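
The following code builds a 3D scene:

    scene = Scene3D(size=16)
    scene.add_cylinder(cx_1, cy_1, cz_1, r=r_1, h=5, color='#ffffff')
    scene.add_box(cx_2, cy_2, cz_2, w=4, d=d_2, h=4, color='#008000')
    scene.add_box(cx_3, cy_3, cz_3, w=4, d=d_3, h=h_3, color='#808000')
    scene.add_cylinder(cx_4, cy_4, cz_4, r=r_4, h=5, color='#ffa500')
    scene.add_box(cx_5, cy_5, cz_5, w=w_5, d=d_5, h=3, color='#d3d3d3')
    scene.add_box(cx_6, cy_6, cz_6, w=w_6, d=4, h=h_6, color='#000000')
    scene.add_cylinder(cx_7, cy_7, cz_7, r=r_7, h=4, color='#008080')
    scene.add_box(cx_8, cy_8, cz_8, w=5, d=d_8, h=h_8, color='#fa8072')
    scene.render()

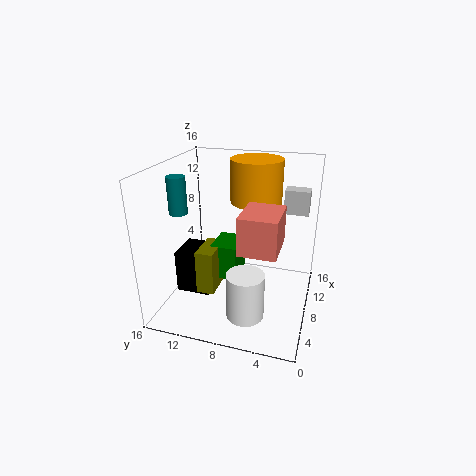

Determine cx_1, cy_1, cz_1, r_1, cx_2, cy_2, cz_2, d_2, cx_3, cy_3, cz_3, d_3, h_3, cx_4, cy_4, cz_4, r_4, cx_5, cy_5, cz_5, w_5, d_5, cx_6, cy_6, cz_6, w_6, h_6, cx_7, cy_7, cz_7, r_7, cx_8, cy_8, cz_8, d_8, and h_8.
cx_1 = 4
cy_1 = 6
cz_1 = 1
r_1 = 2
cx_2 = 7
cy_2 = 8
cz_2 = 3
d_2 = 3
cx_3 = 5
cy_3 = 10
cz_3 = 2
d_3 = 2
h_3 = 5
cx_4 = 12
cy_4 = 7
cz_4 = 11
r_4 = 3
cx_5 = 14
cy_5 = 1
cz_5 = 9
w_5 = 2
d_5 = 3
cx_6 = 6
cy_6 = 11
cz_6 = 1
w_6 = 4
h_6 = 5
cx_7 = 6
cy_7 = 14
cz_7 = 11
r_7 = 1
cx_8 = 4
cy_8 = 3
cz_8 = 8
d_8 = 4
h_8 = 4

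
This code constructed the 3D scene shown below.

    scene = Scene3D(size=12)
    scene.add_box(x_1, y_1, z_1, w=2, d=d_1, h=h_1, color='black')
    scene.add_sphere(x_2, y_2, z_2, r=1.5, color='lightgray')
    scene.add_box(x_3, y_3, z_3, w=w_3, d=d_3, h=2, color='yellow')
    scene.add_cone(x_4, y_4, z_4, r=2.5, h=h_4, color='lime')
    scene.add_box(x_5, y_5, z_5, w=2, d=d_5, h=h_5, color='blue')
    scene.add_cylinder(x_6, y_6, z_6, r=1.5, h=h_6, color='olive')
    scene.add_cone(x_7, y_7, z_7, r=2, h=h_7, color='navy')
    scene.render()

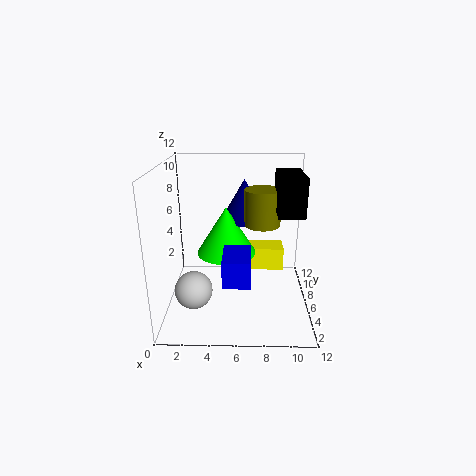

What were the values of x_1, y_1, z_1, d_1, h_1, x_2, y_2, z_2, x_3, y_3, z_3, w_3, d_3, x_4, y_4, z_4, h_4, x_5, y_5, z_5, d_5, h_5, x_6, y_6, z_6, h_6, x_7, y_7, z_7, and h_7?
x_1 = 9
y_1 = 3.5
z_1 = 8.5
d_1 = 4
h_1 = 3
x_2 = 2.5
y_2 = 3.5
z_2 = 2.5
x_3 = 7
y_3 = 7
z_3 = 2.5
w_3 = 3
d_3 = 2
x_4 = 5
y_4 = 6.5
z_4 = 4.5
h_4 = 4
x_5 = 5
y_5 = 0.5
z_5 = 4.5
d_5 = 3
h_5 = 2
x_6 = 8
y_6 = 6.5
z_6 = 7
h_6 = 3
x_7 = 6.5
y_7 = 8
z_7 = 7
h_7 = 3.5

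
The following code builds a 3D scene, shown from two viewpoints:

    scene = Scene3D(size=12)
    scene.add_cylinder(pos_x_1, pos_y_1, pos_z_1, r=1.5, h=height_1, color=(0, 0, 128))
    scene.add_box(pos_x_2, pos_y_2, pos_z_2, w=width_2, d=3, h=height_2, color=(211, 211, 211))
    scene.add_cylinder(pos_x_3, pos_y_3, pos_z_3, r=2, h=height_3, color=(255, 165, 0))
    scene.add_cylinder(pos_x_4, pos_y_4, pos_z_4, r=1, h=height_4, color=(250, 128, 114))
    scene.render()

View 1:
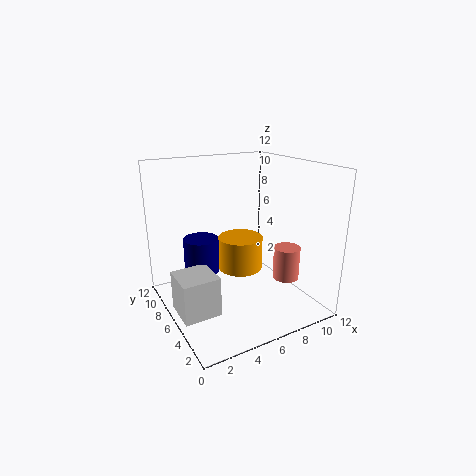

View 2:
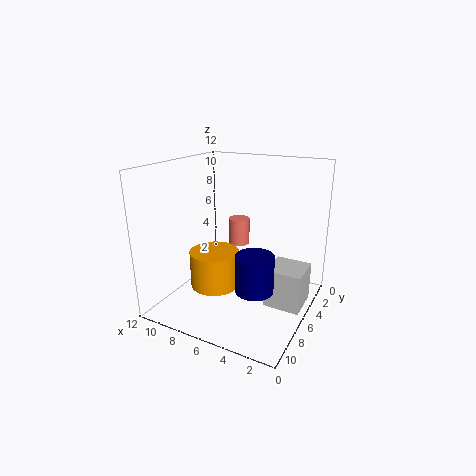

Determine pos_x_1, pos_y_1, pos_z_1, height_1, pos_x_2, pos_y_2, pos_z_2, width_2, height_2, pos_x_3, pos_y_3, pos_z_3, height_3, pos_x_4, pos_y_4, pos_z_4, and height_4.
pos_x_1 = 3.5
pos_y_1 = 8
pos_z_1 = 2.75
height_1 = 3
pos_x_2 = 0.25
pos_y_2 = 3.75
pos_z_2 = 0.75
width_2 = 3
height_2 = 3.25
pos_x_3 = 7.25
pos_y_3 = 7.75
pos_z_3 = 2.25
height_3 = 3
pos_x_4 = 8
pos_y_4 = 2
pos_z_4 = 3.75
height_4 = 2.5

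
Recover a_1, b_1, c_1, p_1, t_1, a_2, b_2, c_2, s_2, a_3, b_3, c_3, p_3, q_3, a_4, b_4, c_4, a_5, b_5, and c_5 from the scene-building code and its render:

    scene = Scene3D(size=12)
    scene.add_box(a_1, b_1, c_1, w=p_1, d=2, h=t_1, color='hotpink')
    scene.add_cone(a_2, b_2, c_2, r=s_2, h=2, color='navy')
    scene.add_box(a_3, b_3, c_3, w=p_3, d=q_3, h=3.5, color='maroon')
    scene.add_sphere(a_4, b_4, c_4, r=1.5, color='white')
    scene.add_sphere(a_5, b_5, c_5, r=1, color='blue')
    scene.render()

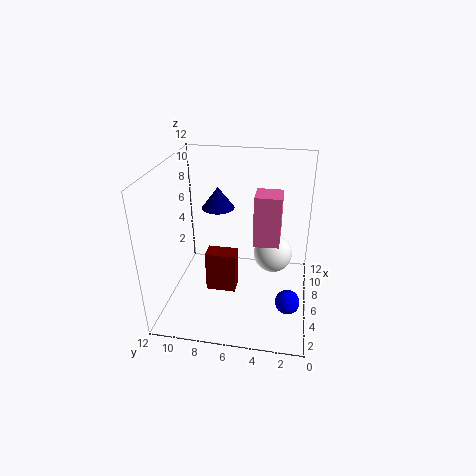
a_1 = 4, b_1 = 2.5, c_1 = 6.5, p_1 = 2, t_1 = 4, a_2 = 9.5, b_2 = 8.5, c_2 = 7, s_2 = 1.5, a_3 = 4.5, b_3 = 6, c_3 = 1.5, p_3 = 1.5, q_3 = 2.5, a_4 = 5, b_4 = 3, c_4 = 5.5, a_5 = 4, b_5 = 1.5, c_5 = 1.5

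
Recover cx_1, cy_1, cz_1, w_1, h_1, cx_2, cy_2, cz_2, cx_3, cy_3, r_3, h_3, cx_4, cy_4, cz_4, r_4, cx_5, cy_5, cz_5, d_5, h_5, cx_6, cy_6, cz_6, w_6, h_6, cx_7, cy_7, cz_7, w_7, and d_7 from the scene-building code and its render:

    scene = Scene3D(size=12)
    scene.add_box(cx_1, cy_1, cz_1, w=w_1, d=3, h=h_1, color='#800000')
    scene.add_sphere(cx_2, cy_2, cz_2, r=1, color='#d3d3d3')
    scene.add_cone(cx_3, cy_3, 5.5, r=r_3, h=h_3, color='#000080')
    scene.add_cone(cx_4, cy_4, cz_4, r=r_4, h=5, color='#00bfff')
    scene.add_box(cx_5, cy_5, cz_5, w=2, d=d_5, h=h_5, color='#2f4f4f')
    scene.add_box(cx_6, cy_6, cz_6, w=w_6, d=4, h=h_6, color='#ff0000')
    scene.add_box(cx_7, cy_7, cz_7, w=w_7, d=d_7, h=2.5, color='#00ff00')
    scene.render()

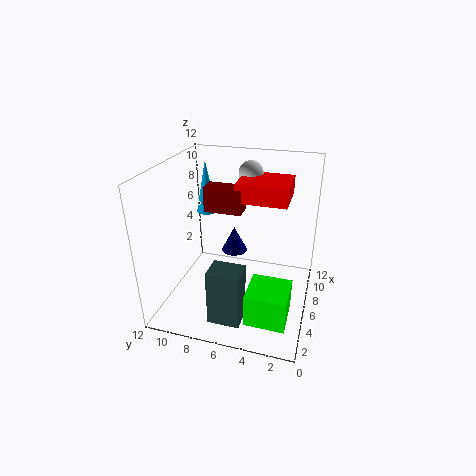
cx_1 = 5; cy_1 = 5.5; cz_1 = 8.5; w_1 = 1.5; h_1 = 2; cx_2 = 8; cy_2 = 5.5; cz_2 = 11; cx_3 = 5; cy_3 = 6; r_3 = 1; h_3 = 2; cx_4 = 10.5; cy_4 = 10.5; cz_4 = 6; r_4 = 1; cx_5 = 1; cy_5 = 4.5; cz_5 = 1; d_5 = 2.5; h_5 = 4.5; cx_6 = 5; cy_6 = 2; cz_6 = 9.5; w_6 = 3.5; h_6 = 1.5; cx_7 = 0.5; cy_7 = 1; cz_7 = 2; w_7 = 3; d_7 = 3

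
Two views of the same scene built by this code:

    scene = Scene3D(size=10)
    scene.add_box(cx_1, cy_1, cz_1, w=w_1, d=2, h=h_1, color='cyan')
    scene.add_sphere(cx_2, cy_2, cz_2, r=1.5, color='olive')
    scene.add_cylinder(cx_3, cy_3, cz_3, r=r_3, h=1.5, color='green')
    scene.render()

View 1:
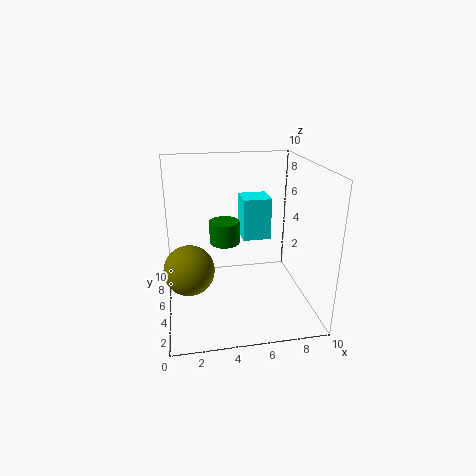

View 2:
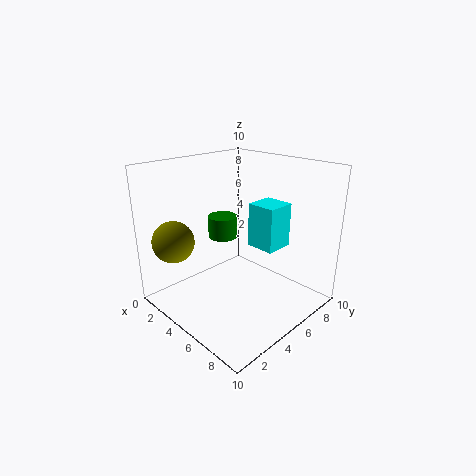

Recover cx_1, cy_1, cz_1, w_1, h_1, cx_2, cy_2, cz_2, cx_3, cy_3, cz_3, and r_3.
cx_1 = 5.5
cy_1 = 5.5
cz_1 = 4.5
w_1 = 2
h_1 = 3
cx_2 = 1.5
cy_2 = 2
cz_2 = 4.5
cx_3 = 4
cy_3 = 4.5
cz_3 = 5
r_3 = 1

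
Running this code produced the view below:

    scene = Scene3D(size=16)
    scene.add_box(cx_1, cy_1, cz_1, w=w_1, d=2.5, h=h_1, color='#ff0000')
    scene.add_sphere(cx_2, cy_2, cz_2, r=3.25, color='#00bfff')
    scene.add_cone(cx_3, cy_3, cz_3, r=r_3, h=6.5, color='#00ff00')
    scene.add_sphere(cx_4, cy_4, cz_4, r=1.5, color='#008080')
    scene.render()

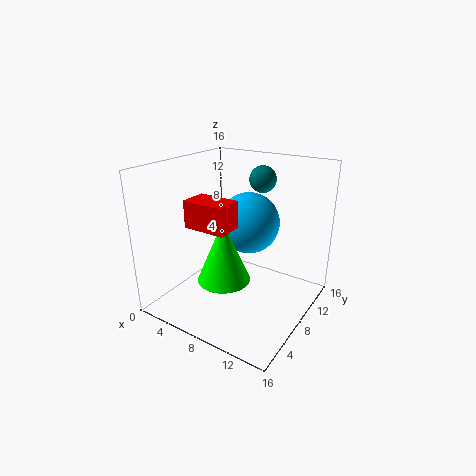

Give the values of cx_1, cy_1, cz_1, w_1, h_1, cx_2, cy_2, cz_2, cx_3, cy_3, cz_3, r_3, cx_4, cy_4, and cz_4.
cx_1 = 7.25; cy_1 = 0.5; cz_1 = 11.75; w_1 = 4; h_1 = 2.5; cx_2 = 9.25; cy_2 = 8.25; cz_2 = 10; cx_3 = 8.5; cy_3 = 4.5; cz_3 = 4.75; r_3 = 2.75; cx_4 = 9; cy_4 = 11.5; cz_4 = 14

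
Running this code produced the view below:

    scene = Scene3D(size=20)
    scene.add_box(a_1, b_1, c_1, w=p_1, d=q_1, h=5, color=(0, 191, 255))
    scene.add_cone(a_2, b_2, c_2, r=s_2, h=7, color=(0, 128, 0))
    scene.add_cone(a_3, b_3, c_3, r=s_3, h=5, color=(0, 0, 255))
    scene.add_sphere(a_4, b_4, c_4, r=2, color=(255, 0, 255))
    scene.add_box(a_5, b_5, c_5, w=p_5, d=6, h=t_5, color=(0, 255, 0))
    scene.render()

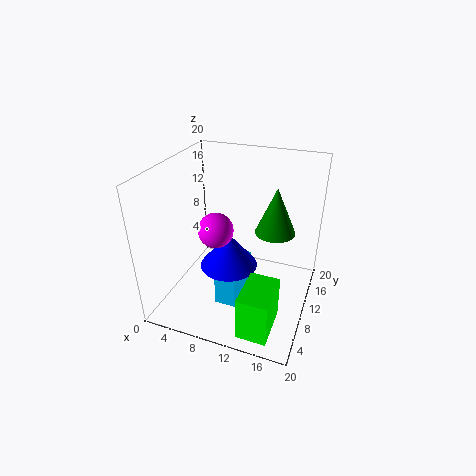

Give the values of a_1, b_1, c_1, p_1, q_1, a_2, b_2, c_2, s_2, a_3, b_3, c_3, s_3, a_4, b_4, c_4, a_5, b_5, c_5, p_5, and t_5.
a_1 = 8, b_1 = 6, c_1 = 1, p_1 = 3, q_1 = 7, a_2 = 14, b_2 = 15, c_2 = 9, s_2 = 3, a_3 = 9, b_3 = 9, c_3 = 6, s_3 = 4, a_4 = 10, b_4 = 3, c_4 = 15, a_5 = 13, b_5 = 1, c_5 = 1, p_5 = 4, t_5 = 6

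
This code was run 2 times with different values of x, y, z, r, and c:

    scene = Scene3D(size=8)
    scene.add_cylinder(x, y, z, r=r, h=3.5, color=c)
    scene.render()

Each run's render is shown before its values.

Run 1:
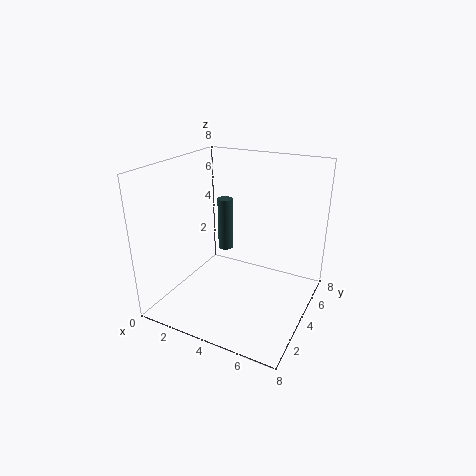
x = 1.5; y = 7; z = 1.5; r = 0.5; c = 'darkslategray'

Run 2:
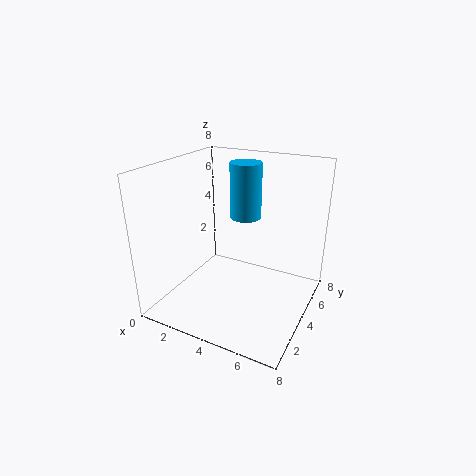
x = 3; y = 7; z = 4; r = 1; c = 'deepskyblue'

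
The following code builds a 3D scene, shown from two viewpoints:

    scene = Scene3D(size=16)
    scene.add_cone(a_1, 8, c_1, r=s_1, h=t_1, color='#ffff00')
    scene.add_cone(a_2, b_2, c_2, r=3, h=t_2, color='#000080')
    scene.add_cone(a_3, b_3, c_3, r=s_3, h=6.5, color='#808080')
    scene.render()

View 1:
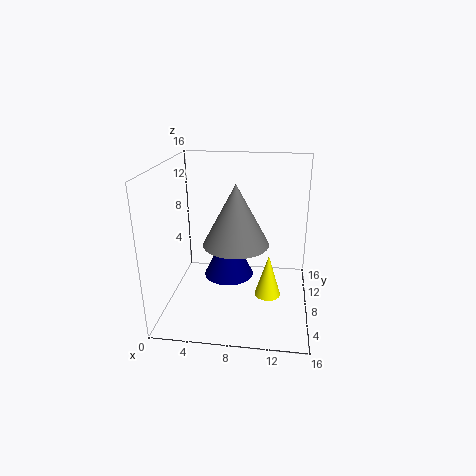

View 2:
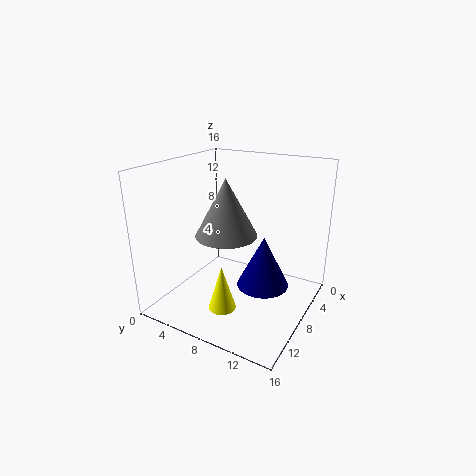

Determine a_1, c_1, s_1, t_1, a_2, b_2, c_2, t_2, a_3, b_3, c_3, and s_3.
a_1 = 11.5, c_1 = 1, s_1 = 1.5, t_1 = 5, a_2 = 6.5, b_2 = 10.5, c_2 = 2, t_2 = 6, a_3 = 8, b_3 = 6.5, c_3 = 8, s_3 = 3.5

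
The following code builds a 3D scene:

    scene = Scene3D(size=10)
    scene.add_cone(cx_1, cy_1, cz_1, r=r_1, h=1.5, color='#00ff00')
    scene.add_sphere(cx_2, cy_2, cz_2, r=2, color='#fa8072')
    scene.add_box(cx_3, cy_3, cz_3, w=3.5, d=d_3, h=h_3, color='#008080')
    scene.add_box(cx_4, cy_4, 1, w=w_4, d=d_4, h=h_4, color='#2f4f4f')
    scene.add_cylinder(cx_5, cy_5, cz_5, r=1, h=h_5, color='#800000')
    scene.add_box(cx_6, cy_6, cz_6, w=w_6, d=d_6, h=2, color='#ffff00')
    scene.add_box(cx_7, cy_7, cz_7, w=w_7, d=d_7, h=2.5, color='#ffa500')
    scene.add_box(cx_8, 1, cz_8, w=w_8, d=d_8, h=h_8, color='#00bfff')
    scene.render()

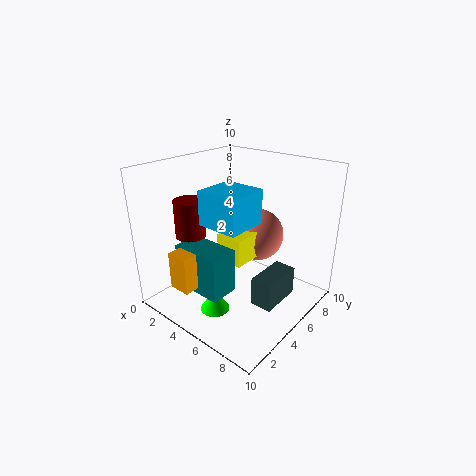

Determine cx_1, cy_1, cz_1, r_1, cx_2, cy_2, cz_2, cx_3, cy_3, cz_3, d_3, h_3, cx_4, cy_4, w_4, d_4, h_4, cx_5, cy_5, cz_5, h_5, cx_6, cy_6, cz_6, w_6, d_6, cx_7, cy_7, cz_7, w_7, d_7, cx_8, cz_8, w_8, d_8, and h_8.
cx_1 = 5, cy_1 = 2.5, cz_1 = 0.5, r_1 = 1, cx_2 = 4.5, cy_2 = 8, cz_2 = 4, cx_3 = 2.5, cy_3 = 1.5, cz_3 = 2, d_3 = 2, h_3 = 3, cx_4 = 7, cy_4 = 4, w_4 = 1.5, d_4 = 3, h_4 = 2, cx_5 = 3, cy_5 = 2.5, cz_5 = 5.5, h_5 = 2.5, cx_6 = 3.5, cy_6 = 4.5, cz_6 = 3, w_6 = 2, d_6 = 3, cx_7 = 3, cy_7 = 0.5, cz_7 = 2.5, w_7 = 1.5, d_7 = 2.5, cx_8 = 5.5, cz_8 = 7.5, w_8 = 2.5, d_8 = 2.5, h_8 = 2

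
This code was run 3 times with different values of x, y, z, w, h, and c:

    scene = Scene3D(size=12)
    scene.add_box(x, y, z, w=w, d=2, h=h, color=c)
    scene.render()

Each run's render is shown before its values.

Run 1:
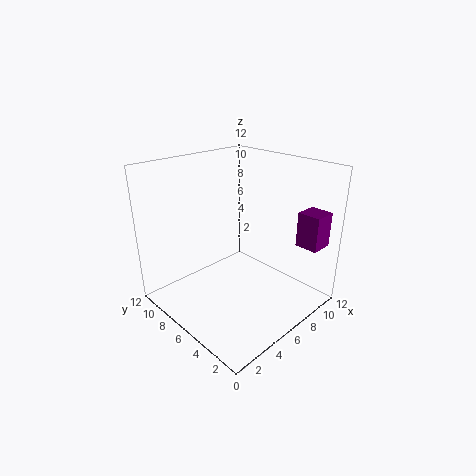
x = 10
y = 1
z = 5
w = 2
h = 3
c = 'purple'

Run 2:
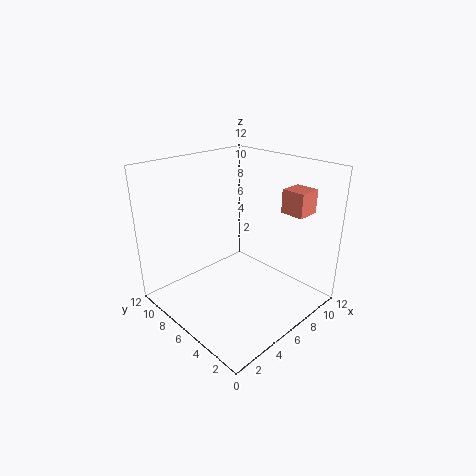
x = 9
y = 2
z = 8
w = 2
h = 2
c = 'salmon'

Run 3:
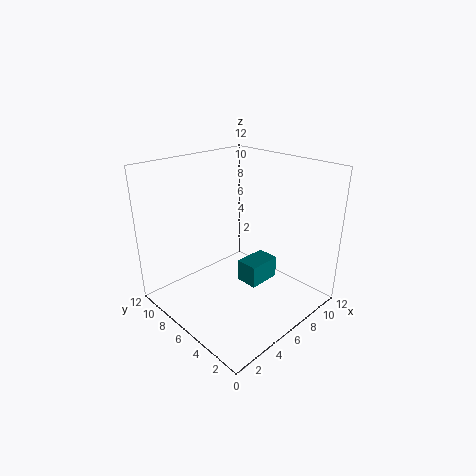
x = 7
y = 5
z = 1
w = 3
h = 2
c = 'teal'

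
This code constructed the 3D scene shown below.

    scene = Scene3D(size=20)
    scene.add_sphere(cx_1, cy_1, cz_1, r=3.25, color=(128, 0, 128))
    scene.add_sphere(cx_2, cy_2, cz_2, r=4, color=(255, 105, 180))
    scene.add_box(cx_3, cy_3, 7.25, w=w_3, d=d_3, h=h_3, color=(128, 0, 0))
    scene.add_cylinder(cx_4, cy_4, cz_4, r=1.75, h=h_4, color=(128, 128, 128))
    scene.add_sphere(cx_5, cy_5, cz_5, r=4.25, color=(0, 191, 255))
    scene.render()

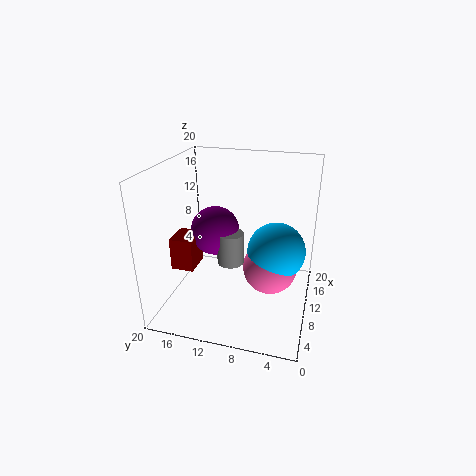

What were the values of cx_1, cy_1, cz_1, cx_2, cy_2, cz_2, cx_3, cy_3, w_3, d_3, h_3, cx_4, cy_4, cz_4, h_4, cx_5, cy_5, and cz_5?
cx_1 = 8.5; cy_1 = 12.75; cz_1 = 11.5; cx_2 = 12.5; cy_2 = 5.75; cz_2 = 4.5; cx_3 = 4.25; cy_3 = 14.5; w_3 = 3.75; d_3 = 3; h_3 = 4.25; cx_4 = 7.25; cy_4 = 10.25; cz_4 = 7.75; h_4 = 4.25; cx_5 = 13; cy_5 = 5; cz_5 = 7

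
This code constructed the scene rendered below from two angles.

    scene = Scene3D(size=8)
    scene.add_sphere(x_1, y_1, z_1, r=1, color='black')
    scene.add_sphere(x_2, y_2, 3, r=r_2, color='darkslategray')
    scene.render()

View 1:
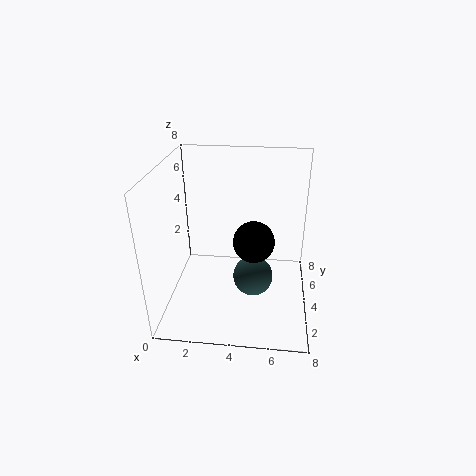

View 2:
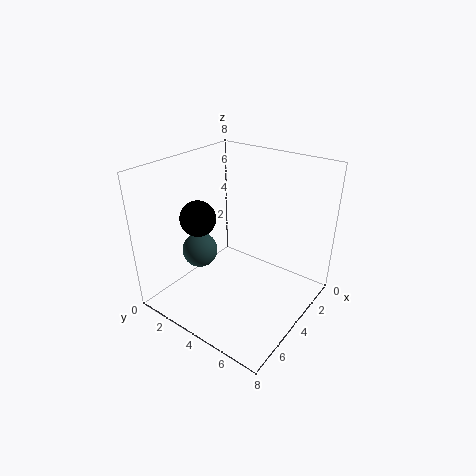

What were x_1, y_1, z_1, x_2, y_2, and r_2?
x_1 = 5
y_1 = 2
z_1 = 5
x_2 = 5
y_2 = 2
r_2 = 1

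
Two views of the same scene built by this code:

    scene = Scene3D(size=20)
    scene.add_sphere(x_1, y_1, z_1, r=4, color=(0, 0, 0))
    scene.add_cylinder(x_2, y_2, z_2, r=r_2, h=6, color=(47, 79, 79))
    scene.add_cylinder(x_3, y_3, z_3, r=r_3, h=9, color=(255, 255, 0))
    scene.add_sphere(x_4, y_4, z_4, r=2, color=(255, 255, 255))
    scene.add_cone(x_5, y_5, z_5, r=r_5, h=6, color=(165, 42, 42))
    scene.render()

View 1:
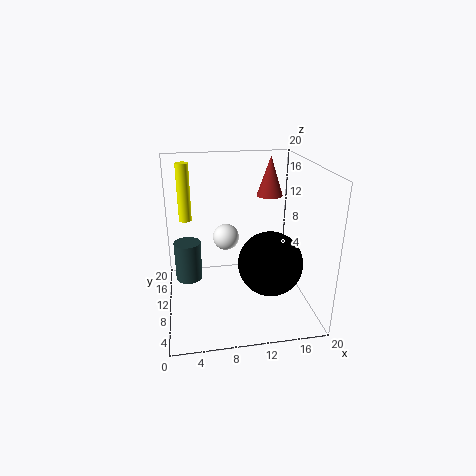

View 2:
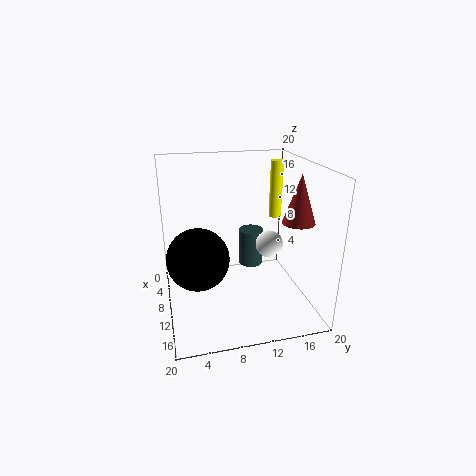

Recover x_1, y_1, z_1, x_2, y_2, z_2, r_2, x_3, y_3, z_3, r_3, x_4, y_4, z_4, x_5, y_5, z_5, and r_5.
x_1 = 13, y_1 = 4, z_1 = 9, x_2 = 3, y_2 = 14, z_2 = 2, r_2 = 2, x_3 = 3, y_3 = 18, z_3 = 10, r_3 = 1, x_4 = 9, y_4 = 15, z_4 = 8, x_5 = 16, y_5 = 16, z_5 = 14, r_5 = 2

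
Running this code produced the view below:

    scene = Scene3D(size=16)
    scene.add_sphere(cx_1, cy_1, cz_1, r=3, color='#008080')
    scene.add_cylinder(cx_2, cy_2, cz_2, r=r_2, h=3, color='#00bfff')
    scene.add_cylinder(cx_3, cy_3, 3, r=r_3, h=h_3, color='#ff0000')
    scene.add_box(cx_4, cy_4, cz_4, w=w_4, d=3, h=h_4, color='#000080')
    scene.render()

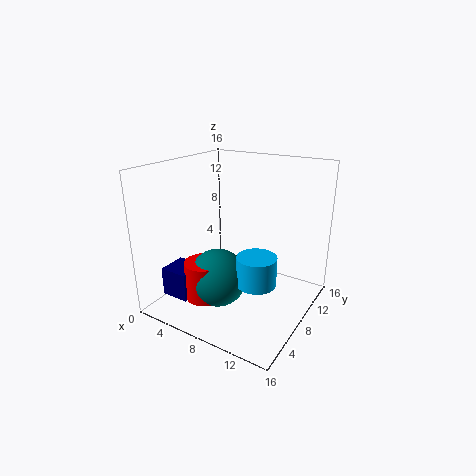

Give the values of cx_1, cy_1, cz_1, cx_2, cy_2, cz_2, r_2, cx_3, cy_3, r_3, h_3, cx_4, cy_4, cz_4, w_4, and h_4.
cx_1 = 8
cy_1 = 4
cz_1 = 5
cx_2 = 12
cy_2 = 5
cz_2 = 5
r_2 = 2
cx_3 = 7
cy_3 = 3
r_3 = 2
h_3 = 4
cx_4 = 3
cy_4 = 1
cz_4 = 3
w_4 = 3
h_4 = 3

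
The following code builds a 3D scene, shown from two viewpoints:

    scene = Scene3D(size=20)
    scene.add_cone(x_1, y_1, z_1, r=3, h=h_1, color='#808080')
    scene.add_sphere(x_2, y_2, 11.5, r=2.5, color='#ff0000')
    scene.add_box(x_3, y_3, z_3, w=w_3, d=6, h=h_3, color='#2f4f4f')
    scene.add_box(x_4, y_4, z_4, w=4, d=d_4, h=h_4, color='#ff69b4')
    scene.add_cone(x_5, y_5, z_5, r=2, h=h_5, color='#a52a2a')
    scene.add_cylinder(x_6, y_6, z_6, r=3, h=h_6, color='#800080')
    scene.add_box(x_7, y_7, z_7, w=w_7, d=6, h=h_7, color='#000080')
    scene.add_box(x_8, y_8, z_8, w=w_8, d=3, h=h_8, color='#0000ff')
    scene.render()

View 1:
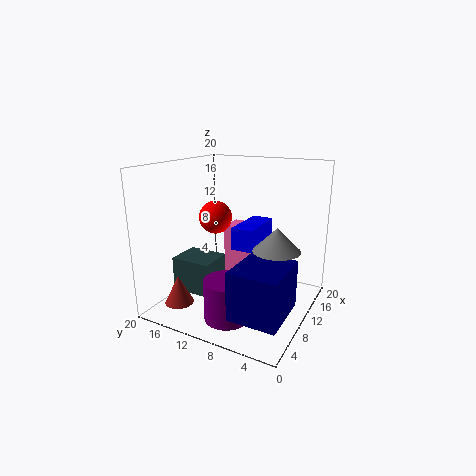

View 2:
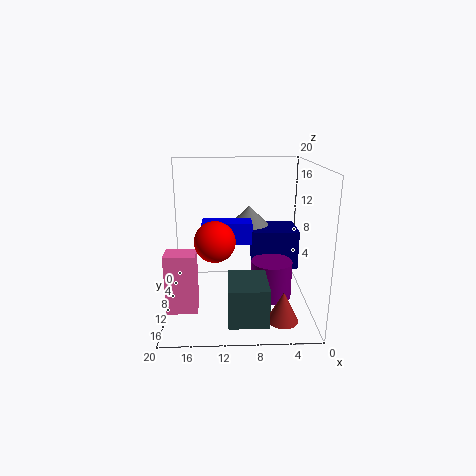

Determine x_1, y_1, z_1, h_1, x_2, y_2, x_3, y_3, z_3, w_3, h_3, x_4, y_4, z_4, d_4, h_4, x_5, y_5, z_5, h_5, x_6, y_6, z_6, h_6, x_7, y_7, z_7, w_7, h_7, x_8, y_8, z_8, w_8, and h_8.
x_1 = 8; y_1 = 3.5; z_1 = 10; h_1 = 3; x_2 = 13; y_2 = 15.5; x_3 = 6.5; y_3 = 13; z_3 = 1.5; w_3 = 5; h_3 = 5; x_4 = 15.5; y_4 = 12.5; z_4 = 1.5; d_4 = 3; h_4 = 8; x_5 = 4.5; y_5 = 16.5; z_5 = 1; h_5 = 4; x_6 = 5; y_6 = 9; z_6 = 0.5; h_6 = 5.5; x_7 = 0.5; y_7 = 0.5; z_7 = 3.5; w_7 = 7; h_7 = 6; x_8 = 8; y_8 = 7; z_8 = 9; w_8 = 7; h_8 = 3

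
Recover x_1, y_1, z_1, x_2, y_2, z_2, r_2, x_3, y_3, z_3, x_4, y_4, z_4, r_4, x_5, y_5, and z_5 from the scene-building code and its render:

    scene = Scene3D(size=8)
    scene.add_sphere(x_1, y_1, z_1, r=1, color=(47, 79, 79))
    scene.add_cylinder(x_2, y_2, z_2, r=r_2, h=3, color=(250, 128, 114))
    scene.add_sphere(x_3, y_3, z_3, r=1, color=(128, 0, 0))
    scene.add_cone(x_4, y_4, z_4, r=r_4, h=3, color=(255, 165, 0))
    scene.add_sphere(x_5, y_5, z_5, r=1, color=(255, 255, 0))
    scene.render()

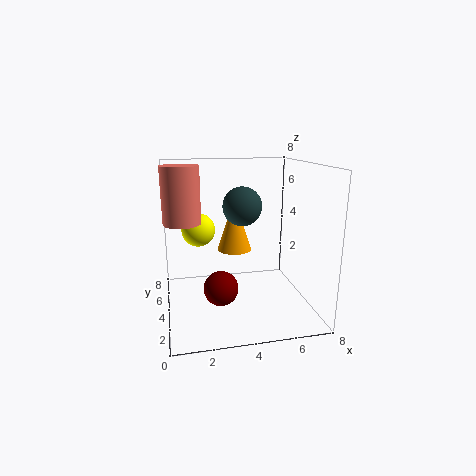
x_1 = 4; y_1 = 3; z_1 = 6; x_2 = 1; y_2 = 4; z_2 = 5; r_2 = 1; x_3 = 3; y_3 = 4; z_3 = 1; x_4 = 4; y_4 = 5; z_4 = 3; r_4 = 1; x_5 = 2; y_5 = 6; z_5 = 4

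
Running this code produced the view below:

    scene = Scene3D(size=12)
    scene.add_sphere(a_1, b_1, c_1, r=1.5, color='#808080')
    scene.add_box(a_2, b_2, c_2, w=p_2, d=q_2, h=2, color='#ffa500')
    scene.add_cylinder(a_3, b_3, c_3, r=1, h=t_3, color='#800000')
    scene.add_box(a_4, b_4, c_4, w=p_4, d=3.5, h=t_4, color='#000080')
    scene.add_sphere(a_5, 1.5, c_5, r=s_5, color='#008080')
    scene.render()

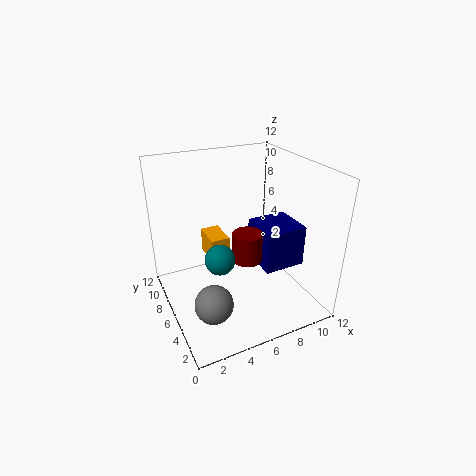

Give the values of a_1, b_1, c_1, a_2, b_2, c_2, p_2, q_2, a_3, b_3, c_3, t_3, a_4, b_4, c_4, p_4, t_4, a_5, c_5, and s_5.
a_1 = 2.5, b_1 = 3, c_1 = 2.5, a_2 = 3.5, b_2 = 5.5, c_2 = 4.5, p_2 = 1.5, q_2 = 2.5, a_3 = 4.5, b_3 = 1.5, c_3 = 7, t_3 = 2, a_4 = 7.5, b_4 = 3.5, c_4 = 3.5, p_4 = 3.5, t_4 = 3.5, a_5 = 2.5, c_5 = 7.5, s_5 = 1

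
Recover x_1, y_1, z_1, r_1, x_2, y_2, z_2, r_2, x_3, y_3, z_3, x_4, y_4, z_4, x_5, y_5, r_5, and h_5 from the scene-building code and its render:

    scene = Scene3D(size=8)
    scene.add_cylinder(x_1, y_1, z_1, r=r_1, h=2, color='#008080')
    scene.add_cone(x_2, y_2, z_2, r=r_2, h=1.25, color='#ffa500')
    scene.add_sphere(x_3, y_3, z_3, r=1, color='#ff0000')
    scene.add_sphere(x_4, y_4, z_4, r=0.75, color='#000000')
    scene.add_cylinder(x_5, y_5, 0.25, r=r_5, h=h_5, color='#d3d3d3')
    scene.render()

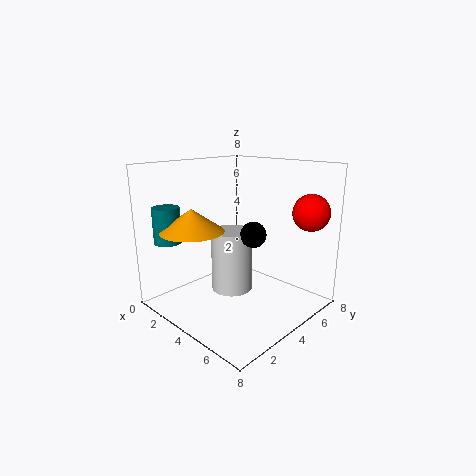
x_1 = 1.25, y_1 = 1.25, z_1 = 3.75, r_1 = 0.75, x_2 = 2.5, y_2 = 2, z_2 = 4.5, r_2 = 1.75, x_3 = 7, y_3 = 6.5, z_3 = 5.5, x_4 = 4.25, y_4 = 5, z_4 = 4, x_5 = 2.75, y_5 = 4.75, r_5 = 1.25, h_5 = 3.75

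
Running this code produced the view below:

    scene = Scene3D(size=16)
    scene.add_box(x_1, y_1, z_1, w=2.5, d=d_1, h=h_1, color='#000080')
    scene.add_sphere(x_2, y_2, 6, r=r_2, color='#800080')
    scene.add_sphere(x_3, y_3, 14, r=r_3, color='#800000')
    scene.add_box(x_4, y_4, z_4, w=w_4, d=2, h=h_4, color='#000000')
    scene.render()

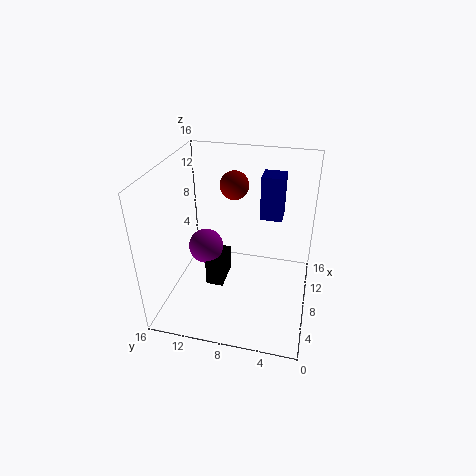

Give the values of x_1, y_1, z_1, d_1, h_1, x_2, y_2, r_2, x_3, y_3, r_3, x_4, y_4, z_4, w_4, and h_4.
x_1 = 10, y_1 = 3.5, z_1 = 9.5, d_1 = 2.5, h_1 = 5, x_2 = 8.5, y_2 = 12, r_2 = 2, x_3 = 8.5, y_3 = 8.5, r_3 = 1.5, x_4 = 6.5, y_4 = 9.5, z_4 = 2, w_4 = 4, h_4 = 3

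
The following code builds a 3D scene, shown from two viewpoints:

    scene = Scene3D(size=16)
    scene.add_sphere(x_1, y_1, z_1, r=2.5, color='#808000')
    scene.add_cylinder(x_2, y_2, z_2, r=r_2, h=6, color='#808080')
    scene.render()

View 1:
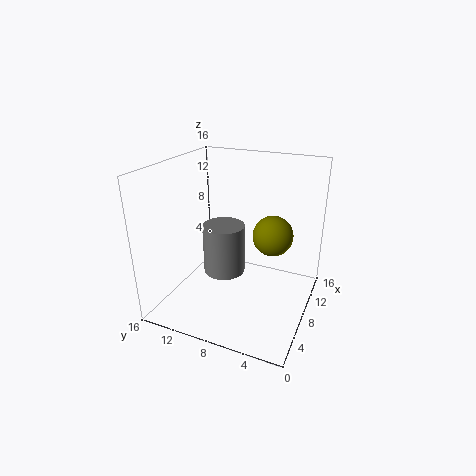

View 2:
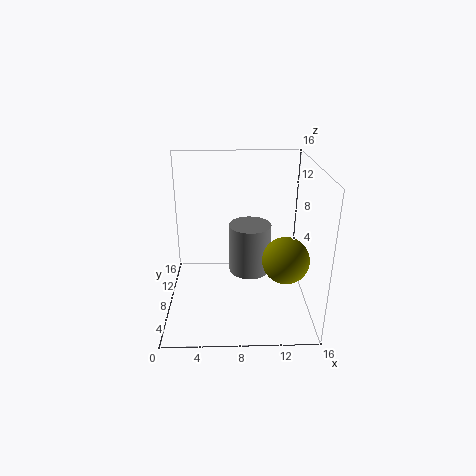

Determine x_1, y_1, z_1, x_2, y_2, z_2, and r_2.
x_1 = 13, y_1 = 5.5, z_1 = 6.5, x_2 = 9.5, y_2 = 10.5, z_2 = 2.5, r_2 = 2.5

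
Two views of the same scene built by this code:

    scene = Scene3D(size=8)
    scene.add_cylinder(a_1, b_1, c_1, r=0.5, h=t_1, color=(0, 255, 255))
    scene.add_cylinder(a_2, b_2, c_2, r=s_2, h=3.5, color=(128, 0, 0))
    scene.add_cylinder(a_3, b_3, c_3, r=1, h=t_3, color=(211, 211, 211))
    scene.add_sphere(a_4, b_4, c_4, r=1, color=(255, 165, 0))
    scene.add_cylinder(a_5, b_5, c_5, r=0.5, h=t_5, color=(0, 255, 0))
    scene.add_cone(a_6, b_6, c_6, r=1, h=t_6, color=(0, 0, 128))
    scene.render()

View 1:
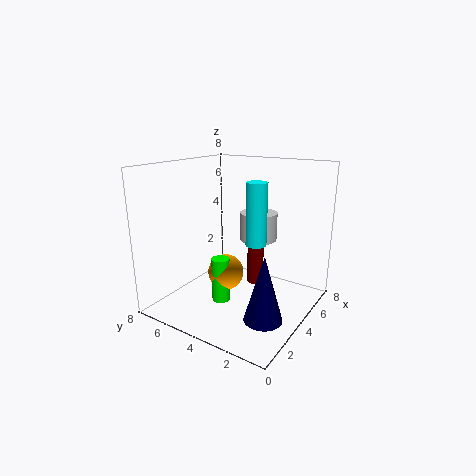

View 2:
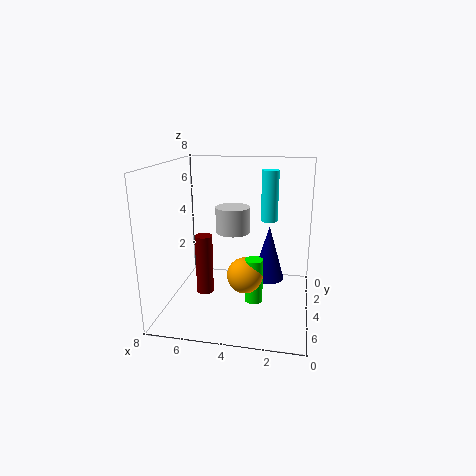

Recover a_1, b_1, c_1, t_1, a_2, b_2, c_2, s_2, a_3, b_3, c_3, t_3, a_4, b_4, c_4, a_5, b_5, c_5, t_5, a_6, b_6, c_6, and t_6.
a_1 = 2.5, b_1 = 2, c_1 = 4.5, t_1 = 3, a_2 = 6, b_2 = 4, c_2 = 0.5, s_2 = 0.5, a_3 = 4.5, b_3 = 3, c_3 = 4, t_3 = 1.5, a_4 = 3.5, b_4 = 4.5, c_4 = 2, a_5 = 3, b_5 = 4.5, c_5 = 0.5, t_5 = 2.5, a_6 = 2.5, b_6 = 1.5, c_6 = 0.5, t_6 = 3.5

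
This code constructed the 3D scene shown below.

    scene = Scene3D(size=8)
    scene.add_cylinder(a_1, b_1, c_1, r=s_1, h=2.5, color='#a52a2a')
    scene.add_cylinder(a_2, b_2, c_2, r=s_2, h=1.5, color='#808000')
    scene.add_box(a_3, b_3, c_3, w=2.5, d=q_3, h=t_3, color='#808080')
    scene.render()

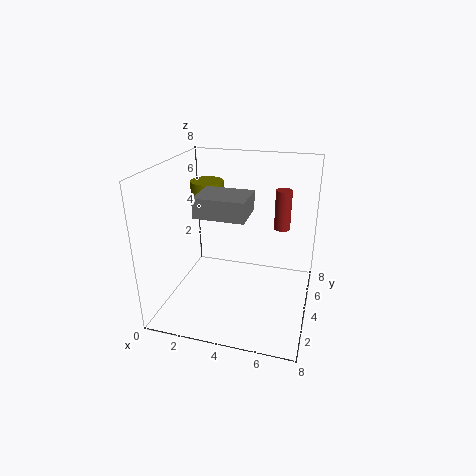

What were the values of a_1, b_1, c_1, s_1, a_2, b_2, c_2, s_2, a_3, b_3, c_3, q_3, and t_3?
a_1 = 6
b_1 = 7
c_1 = 3.5
s_1 = 0.5
a_2 = 1.5
b_2 = 6
c_2 = 5
s_2 = 1
a_3 = 2.5
b_3 = 1.5
c_3 = 6
q_3 = 2
t_3 = 1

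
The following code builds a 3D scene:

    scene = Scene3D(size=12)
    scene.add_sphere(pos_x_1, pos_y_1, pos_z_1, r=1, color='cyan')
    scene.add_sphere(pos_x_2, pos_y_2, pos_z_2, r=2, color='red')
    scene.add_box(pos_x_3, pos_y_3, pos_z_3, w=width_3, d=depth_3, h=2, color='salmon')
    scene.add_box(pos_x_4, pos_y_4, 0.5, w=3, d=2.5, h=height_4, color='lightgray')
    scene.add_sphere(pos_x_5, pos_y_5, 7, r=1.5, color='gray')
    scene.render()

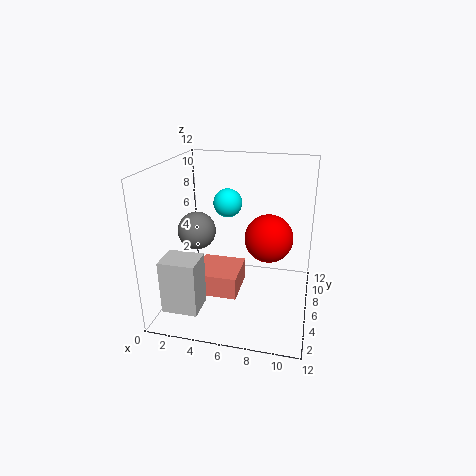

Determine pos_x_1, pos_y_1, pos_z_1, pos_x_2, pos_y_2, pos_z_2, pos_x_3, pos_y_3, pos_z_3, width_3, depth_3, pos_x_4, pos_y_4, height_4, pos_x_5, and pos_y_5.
pos_x_1 = 6
pos_y_1 = 3
pos_z_1 = 10
pos_x_2 = 8.5
pos_y_2 = 6.5
pos_z_2 = 6
pos_x_3 = 2
pos_y_3 = 5
pos_z_3 = 0.5
width_3 = 4
depth_3 = 4
pos_x_4 = 0.5
pos_y_4 = 2
height_4 = 4.5
pos_x_5 = 3
pos_y_5 = 4.5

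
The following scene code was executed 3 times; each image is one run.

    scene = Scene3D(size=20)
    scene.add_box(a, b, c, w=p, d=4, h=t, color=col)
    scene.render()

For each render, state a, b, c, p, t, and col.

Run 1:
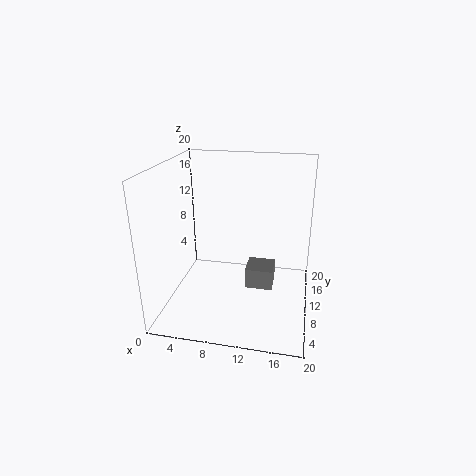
a = 11, b = 10, c = 2, p = 4, t = 3, col = 'gray'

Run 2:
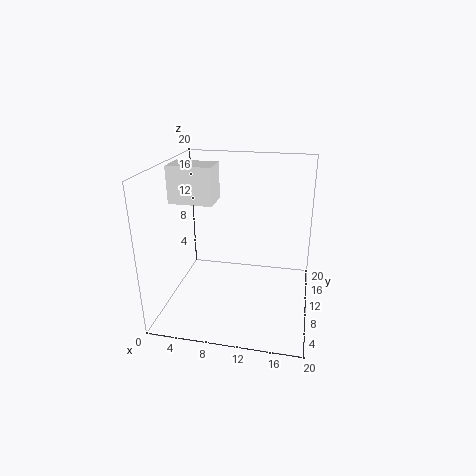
a = 1, b = 8, c = 15, p = 6, t = 5, col = 'white'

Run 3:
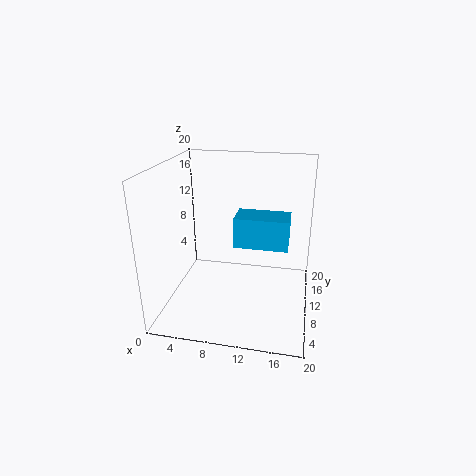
a = 10, b = 7, c = 10, p = 7, t = 4, col = 'deepskyblue'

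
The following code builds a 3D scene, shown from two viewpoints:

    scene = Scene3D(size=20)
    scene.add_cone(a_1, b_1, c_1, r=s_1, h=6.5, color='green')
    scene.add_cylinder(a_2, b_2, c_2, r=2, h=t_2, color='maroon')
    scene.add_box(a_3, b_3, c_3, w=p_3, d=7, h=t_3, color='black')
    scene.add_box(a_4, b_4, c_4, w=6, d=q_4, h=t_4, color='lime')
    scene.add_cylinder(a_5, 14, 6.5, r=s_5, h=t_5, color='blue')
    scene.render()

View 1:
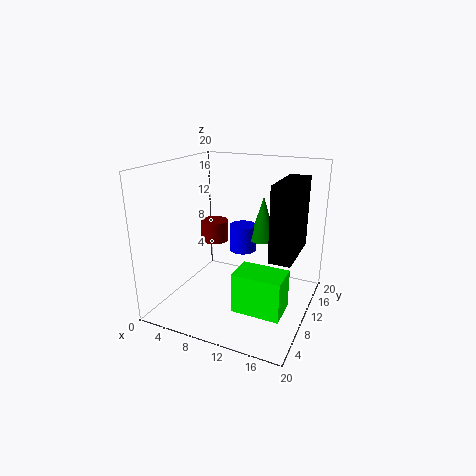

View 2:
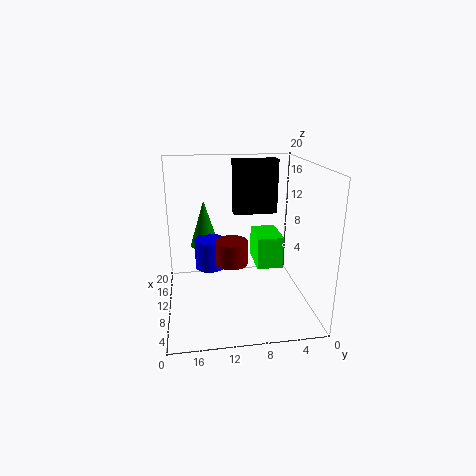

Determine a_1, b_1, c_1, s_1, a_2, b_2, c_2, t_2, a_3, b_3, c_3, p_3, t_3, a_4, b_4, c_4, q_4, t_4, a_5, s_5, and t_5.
a_1 = 12
b_1 = 14.5
c_1 = 8.5
s_1 = 2
a_2 = 5.5
b_2 = 11.5
c_2 = 8.5
t_2 = 3
a_3 = 17
b_3 = 2.5
c_3 = 11
p_3 = 2.5
t_3 = 8.5
a_4 = 12.5
b_4 = 2.5
c_4 = 3.5
q_4 = 4
t_4 = 5
a_5 = 9
s_5 = 2
t_5 = 4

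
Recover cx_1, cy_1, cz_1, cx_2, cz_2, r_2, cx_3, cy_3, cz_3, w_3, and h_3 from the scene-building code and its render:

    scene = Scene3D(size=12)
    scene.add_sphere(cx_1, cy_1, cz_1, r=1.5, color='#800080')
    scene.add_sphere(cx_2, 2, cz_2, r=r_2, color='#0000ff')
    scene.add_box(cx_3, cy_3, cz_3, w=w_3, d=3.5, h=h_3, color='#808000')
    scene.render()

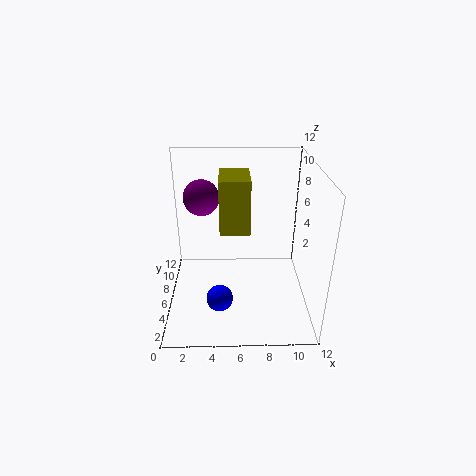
cx_1 = 3; cy_1 = 7.5; cz_1 = 9; cx_2 = 4.5; cz_2 = 3; r_2 = 1; cx_3 = 4.5; cy_3 = 5.5; cz_3 = 6.5; w_3 = 2.5; h_3 = 4.5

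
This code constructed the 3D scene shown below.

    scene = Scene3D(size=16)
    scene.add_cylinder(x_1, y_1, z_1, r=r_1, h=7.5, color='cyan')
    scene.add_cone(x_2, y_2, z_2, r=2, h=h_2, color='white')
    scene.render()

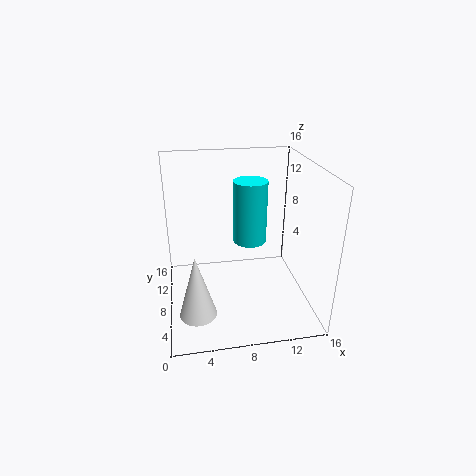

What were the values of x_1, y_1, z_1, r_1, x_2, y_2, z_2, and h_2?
x_1 = 10, y_1 = 11, z_1 = 6, r_1 = 2, x_2 = 3, y_2 = 4.5, z_2 = 1, h_2 = 7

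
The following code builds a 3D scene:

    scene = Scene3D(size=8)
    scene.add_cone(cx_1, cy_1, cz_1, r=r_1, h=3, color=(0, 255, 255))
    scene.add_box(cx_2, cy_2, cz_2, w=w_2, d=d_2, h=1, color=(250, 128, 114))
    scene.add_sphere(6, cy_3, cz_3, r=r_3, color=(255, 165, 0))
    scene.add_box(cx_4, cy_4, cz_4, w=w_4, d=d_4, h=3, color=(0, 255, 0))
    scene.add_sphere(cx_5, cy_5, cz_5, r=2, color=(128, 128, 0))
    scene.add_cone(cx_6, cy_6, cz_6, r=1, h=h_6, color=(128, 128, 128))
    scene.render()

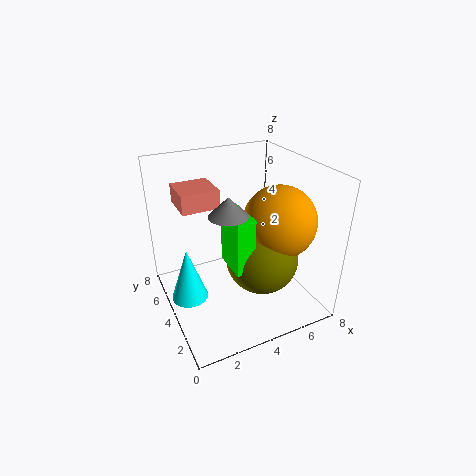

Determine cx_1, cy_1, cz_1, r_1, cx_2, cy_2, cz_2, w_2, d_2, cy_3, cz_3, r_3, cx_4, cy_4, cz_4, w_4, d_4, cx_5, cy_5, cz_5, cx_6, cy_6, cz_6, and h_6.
cx_1 = 1; cy_1 = 4; cz_1 = 1; r_1 = 1; cx_2 = 1; cy_2 = 4; cz_2 = 6; w_2 = 2; d_2 = 2; cy_3 = 3; cz_3 = 5; r_3 = 2; cx_4 = 3; cy_4 = 2; cz_4 = 3; w_4 = 1; d_4 = 2; cx_5 = 5; cy_5 = 3; cz_5 = 3; cx_6 = 3; cy_6 = 3; cz_6 = 6; h_6 = 1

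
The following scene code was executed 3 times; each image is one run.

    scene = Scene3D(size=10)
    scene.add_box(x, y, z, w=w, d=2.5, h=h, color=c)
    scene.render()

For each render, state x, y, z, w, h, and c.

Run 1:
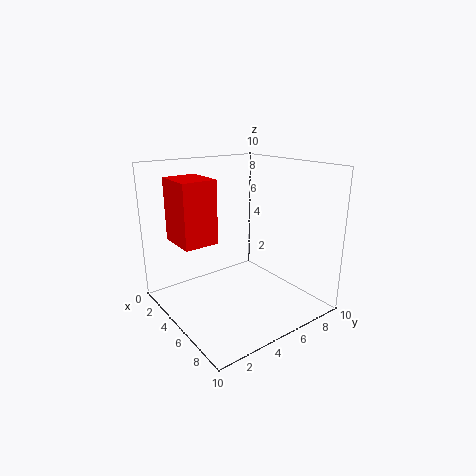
x = 1
y = 1.5
z = 4.5
w = 3
h = 4.5
c = 'red'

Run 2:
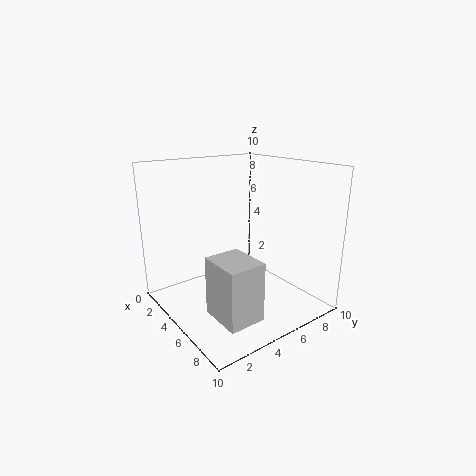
x = 5.5
y = 2
z = 0.5
w = 3
h = 4
c = 'lightgray'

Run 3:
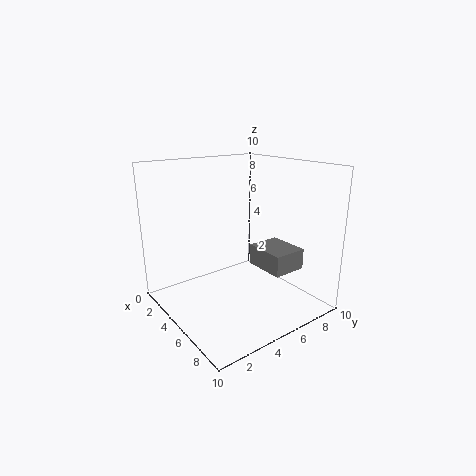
x = 4.5
y = 6.5
z = 2.5
w = 3
h = 1.5
c = 'gray'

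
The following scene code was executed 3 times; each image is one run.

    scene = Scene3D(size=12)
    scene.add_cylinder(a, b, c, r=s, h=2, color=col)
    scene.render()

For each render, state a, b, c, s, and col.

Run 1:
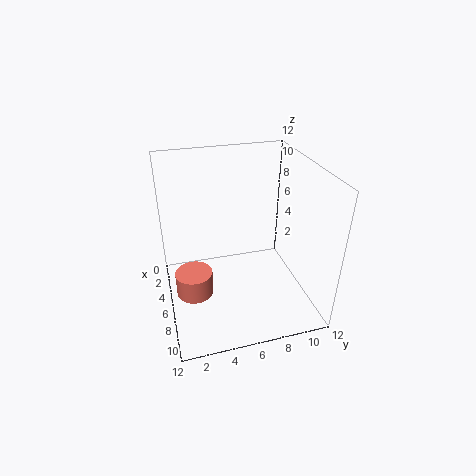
a = 7, b = 2, c = 2, s = 1.5, col = 'salmon'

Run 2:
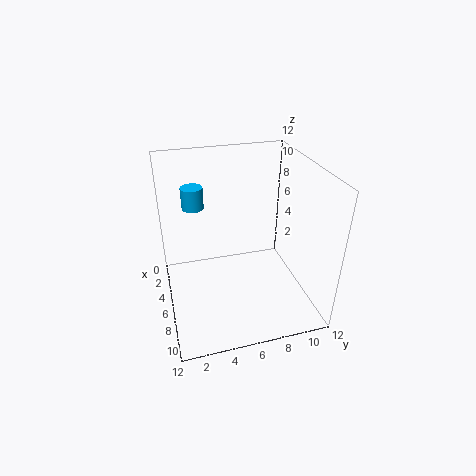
a = 1.5, b = 3, c = 7, s = 1, col = 'deepskyblue'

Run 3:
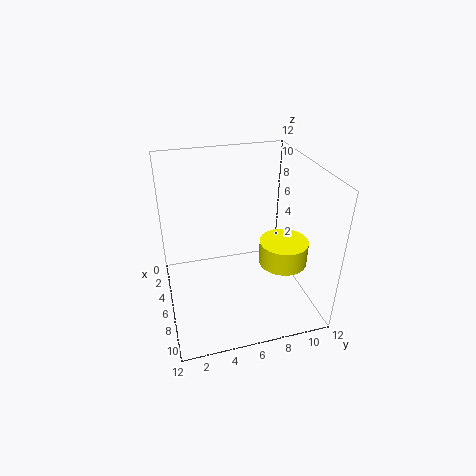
a = 7.5, b = 9.5, c = 4, s = 2, col = 'yellow'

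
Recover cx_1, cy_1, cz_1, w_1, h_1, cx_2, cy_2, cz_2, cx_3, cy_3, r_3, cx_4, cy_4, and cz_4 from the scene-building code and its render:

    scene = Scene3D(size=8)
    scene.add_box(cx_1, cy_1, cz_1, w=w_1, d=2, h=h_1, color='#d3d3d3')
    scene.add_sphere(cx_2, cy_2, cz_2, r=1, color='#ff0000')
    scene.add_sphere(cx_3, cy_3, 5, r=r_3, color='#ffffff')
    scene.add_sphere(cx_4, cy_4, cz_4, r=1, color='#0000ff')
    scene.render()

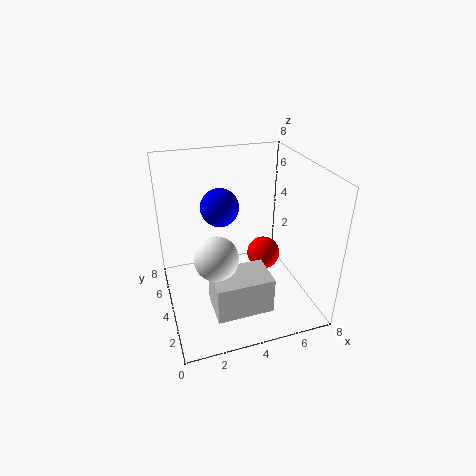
cx_1 = 2, cy_1 = 1, cz_1 = 1, w_1 = 3, h_1 = 2, cx_2 = 6, cy_2 = 5, cz_2 = 2, cx_3 = 2, cy_3 = 1, r_3 = 1, cx_4 = 3, cy_4 = 4, cz_4 = 6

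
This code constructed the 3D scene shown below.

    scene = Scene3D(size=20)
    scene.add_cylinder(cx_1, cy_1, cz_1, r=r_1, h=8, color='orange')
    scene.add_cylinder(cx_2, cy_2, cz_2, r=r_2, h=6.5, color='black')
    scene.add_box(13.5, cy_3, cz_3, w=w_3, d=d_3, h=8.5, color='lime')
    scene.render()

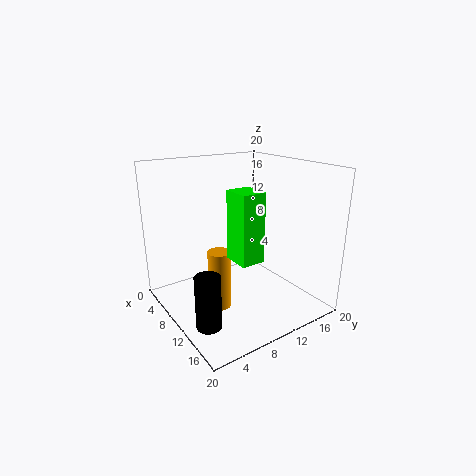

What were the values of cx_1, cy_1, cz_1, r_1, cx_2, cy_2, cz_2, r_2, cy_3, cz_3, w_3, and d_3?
cx_1 = 11.5, cy_1 = 6, cz_1 = 1.5, r_1 = 1.5, cx_2 = 16.5, cy_2 = 1.5, cz_2 = 3, r_2 = 1.5, cy_3 = 6, cz_3 = 9.5, w_3 = 3.5, d_3 = 3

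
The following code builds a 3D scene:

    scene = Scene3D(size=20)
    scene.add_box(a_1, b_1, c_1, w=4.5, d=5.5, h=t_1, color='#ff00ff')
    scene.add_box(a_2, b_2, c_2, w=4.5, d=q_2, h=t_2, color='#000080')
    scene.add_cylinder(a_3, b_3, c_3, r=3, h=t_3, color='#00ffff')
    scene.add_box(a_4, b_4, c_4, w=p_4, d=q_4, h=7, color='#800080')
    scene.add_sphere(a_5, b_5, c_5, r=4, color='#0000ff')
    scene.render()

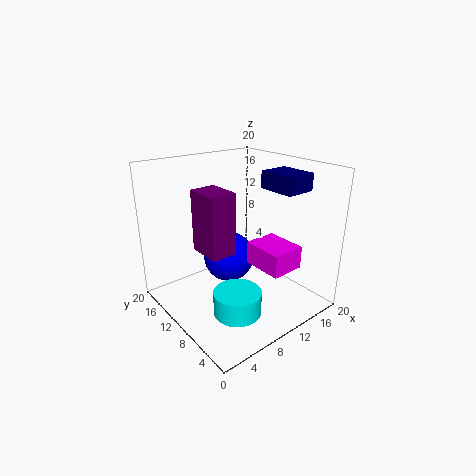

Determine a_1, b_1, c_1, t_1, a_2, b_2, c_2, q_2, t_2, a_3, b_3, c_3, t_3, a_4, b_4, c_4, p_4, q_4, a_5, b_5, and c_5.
a_1 = 9.5, b_1 = 2, c_1 = 7.5, t_1 = 3, a_2 = 15, b_2 = 5.5, c_2 = 16, q_2 = 5.5, t_2 = 2.5, a_3 = 5.5, b_3 = 4.5, c_3 = 3, t_3 = 3, a_4 = 1.5, b_4 = 3.5, c_4 = 12, p_4 = 3, q_4 = 4, a_5 = 12.5, b_5 = 15.5, c_5 = 4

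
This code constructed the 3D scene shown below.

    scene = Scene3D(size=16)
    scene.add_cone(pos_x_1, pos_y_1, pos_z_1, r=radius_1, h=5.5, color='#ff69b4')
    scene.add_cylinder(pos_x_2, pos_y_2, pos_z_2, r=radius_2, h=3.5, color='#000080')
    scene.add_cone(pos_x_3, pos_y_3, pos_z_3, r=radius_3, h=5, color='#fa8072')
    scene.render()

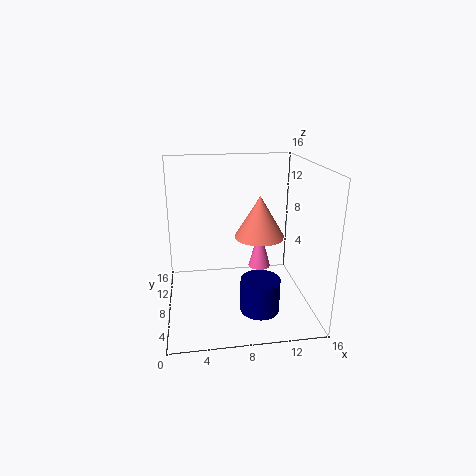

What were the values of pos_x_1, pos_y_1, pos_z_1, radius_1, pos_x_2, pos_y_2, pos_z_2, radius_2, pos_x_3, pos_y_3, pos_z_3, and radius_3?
pos_x_1 = 12
pos_y_1 = 14.5
pos_z_1 = 1
radius_1 = 1.5
pos_x_2 = 9.5
pos_y_2 = 3
pos_z_2 = 2
radius_2 = 2
pos_x_3 = 11
pos_y_3 = 10.5
pos_z_3 = 7
radius_3 = 3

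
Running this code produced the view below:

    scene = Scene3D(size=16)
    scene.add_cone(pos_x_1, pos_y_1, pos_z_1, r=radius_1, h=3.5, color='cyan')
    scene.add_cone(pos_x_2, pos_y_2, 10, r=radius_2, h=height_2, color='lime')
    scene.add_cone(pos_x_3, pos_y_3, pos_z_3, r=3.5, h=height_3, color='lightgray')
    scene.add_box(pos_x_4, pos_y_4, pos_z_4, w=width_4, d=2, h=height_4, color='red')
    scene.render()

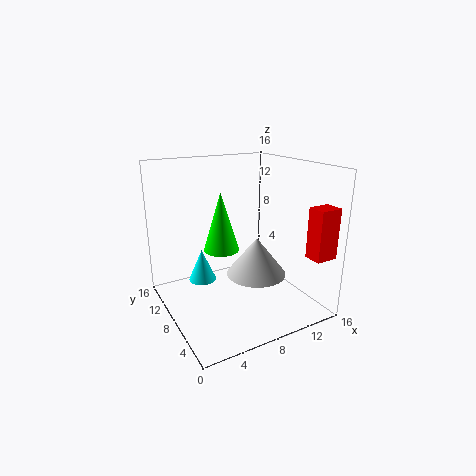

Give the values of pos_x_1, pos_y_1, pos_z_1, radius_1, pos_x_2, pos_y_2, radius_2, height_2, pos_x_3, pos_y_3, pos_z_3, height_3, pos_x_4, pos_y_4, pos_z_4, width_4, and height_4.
pos_x_1 = 4
pos_y_1 = 9
pos_z_1 = 3.5
radius_1 = 1.5
pos_x_2 = 3
pos_y_2 = 2
radius_2 = 1.5
height_2 = 5
pos_x_3 = 10.5
pos_y_3 = 8
pos_z_3 = 3
height_3 = 4.5
pos_x_4 = 13.5
pos_y_4 = 1
pos_z_4 = 6.5
width_4 = 2.5
height_4 = 5.5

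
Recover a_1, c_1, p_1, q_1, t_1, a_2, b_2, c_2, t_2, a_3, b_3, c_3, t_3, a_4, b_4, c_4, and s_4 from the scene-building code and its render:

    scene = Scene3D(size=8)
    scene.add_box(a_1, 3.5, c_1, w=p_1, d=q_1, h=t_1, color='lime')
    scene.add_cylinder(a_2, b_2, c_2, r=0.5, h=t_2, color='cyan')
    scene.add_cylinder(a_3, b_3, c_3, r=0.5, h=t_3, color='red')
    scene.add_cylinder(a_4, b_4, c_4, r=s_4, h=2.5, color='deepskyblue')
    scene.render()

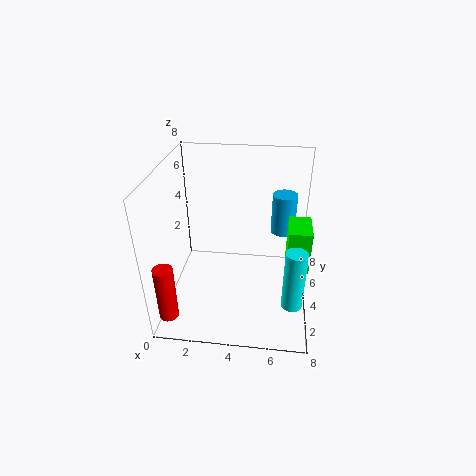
a_1 = 6.75; c_1 = 2.25; p_1 = 1.25; q_1 = 2; t_1 = 2.5; a_2 = 7; b_2 = 0.75; c_2 = 2.5; t_2 = 3; a_3 = 0.75; b_3 = 0.75; c_3 = 1; t_3 = 3; a_4 = 6.5; b_4 = 6.75; c_4 = 3; s_4 = 0.75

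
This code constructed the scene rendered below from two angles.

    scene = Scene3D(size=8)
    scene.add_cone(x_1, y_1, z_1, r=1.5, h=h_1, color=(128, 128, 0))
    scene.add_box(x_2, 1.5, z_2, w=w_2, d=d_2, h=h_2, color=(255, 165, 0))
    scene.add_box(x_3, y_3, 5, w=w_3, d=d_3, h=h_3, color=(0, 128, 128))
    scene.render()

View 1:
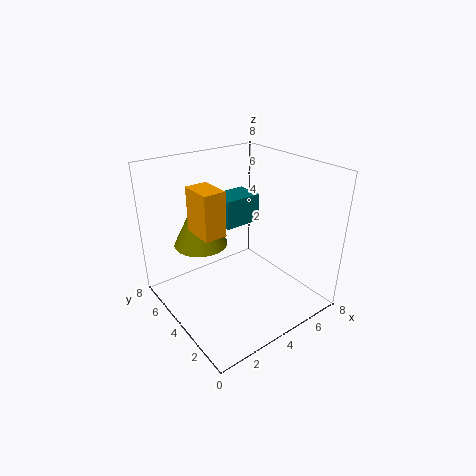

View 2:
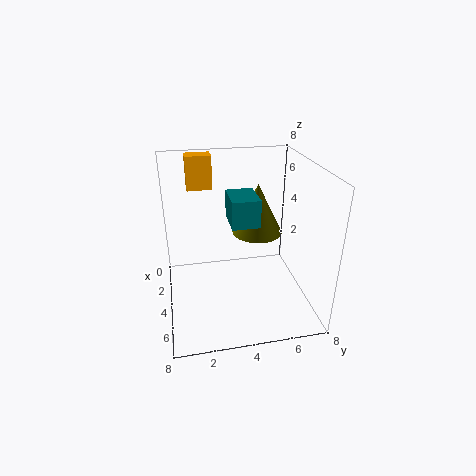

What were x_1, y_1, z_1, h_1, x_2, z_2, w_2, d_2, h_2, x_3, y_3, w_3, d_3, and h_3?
x_1 = 2.5; y_1 = 5.5; z_1 = 3.5; h_1 = 3; x_2 = 0.5; z_2 = 6; w_2 = 1; d_2 = 1.5; h_2 = 2; x_3 = 3; y_3 = 3.5; w_3 = 2; d_3 = 1.5; h_3 = 1.5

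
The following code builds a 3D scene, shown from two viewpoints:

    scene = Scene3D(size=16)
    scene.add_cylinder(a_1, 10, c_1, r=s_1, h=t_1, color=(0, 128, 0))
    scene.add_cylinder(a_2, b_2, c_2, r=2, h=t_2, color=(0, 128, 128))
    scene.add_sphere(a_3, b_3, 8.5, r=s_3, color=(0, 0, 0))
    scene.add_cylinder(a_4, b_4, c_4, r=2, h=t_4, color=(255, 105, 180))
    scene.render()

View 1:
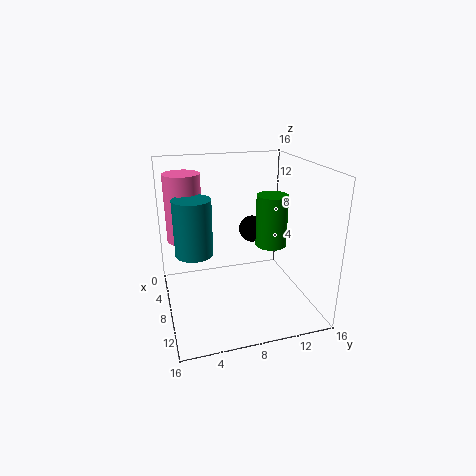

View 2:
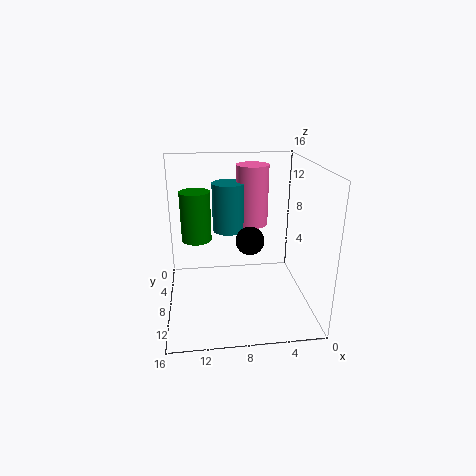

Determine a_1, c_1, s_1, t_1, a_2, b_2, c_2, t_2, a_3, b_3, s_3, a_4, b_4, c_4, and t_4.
a_1 = 12.5, c_1 = 9, s_1 = 1.5, t_1 = 5, a_2 = 8.5, b_2 = 3, c_2 = 7, t_2 = 6, a_3 = 7, b_3 = 10, s_3 = 1.5, a_4 = 5.5, b_4 = 2.5, c_4 = 7.5, t_4 = 7.5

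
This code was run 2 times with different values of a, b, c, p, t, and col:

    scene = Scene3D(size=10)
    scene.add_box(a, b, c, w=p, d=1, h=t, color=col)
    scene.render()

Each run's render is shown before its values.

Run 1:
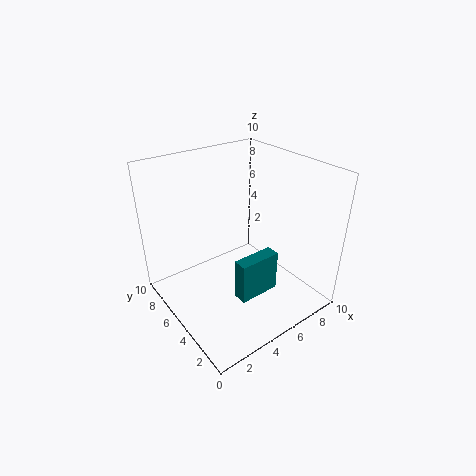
a = 4; b = 3; c = 1; p = 3; t = 3; col = 'teal'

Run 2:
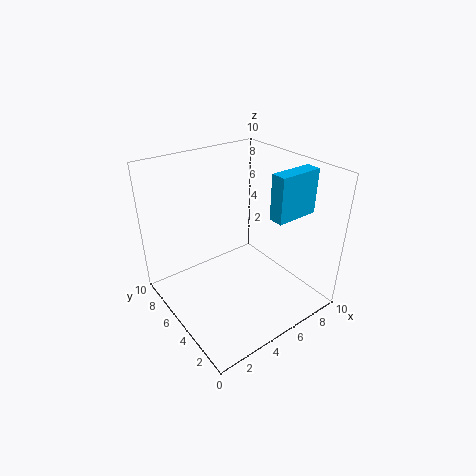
a = 6; b = 2; c = 7; p = 3; t = 3; col = 'deepskyblue'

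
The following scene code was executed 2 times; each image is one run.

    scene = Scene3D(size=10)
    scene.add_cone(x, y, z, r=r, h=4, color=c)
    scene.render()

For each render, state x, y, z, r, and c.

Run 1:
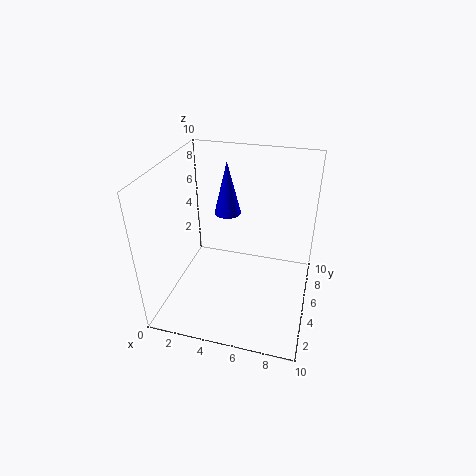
x = 3.5; y = 7.5; z = 5.5; r = 1; c = 'blue'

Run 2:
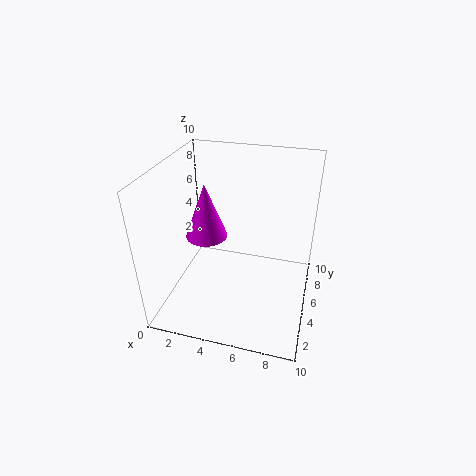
x = 2.5; y = 5.5; z = 4.5; r = 1.5; c = 'magenta'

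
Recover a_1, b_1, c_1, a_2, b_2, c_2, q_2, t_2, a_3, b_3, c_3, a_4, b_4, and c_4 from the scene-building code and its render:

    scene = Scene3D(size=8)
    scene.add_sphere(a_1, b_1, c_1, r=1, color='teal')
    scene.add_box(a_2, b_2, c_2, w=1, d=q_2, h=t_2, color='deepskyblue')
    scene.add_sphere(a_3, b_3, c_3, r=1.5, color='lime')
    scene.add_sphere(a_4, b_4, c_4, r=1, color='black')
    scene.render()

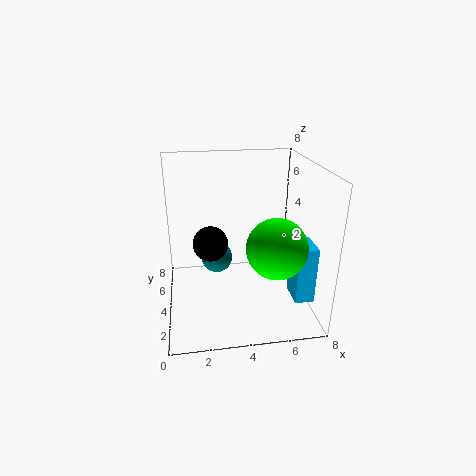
a_1 = 3, b_1 = 6.5, c_1 = 1.5, a_2 = 6.5, b_2 = 1, c_2 = 1.5, q_2 = 1.5, t_2 = 3, a_3 = 5.5, b_3 = 1.5, c_3 = 4.5, a_4 = 2.5, b_4 = 4.5, c_4 = 3.5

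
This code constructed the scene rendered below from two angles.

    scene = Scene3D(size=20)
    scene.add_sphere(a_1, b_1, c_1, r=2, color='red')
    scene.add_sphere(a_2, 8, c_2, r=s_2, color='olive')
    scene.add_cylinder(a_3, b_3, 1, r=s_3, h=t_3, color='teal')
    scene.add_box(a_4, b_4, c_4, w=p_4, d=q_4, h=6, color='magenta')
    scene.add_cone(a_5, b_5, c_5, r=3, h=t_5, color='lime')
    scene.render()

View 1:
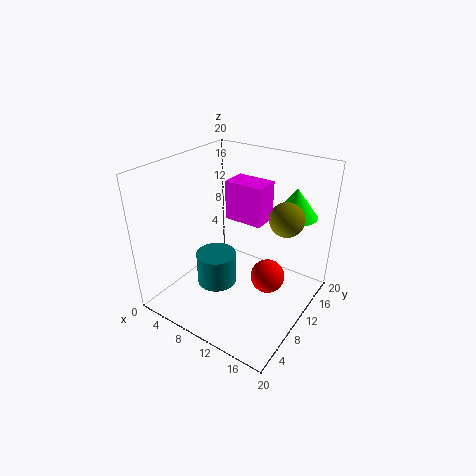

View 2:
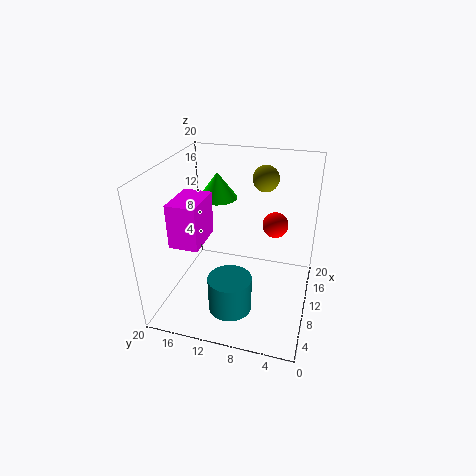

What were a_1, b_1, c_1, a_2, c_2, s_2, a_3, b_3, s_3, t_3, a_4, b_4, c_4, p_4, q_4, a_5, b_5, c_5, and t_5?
a_1 = 17, b_1 = 6, c_1 = 9, a_2 = 18, c_2 = 16, s_2 = 2, a_3 = 6, b_3 = 10, s_3 = 3, t_3 = 5, a_4 = 5, b_4 = 14, c_4 = 10, p_4 = 6, q_4 = 4, a_5 = 16, b_5 = 15, c_5 = 13, t_5 = 4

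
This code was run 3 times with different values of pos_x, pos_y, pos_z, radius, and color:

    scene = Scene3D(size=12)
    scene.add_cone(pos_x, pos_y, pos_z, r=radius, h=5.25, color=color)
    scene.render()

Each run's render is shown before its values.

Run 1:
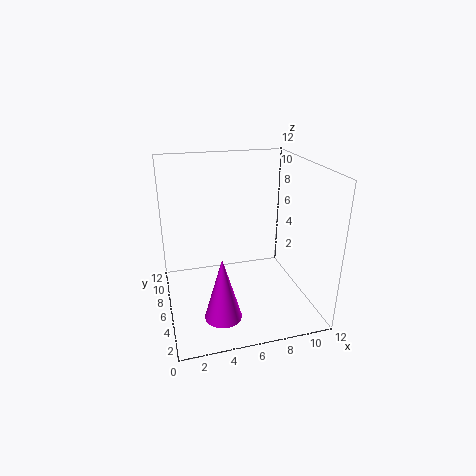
pos_x = 4
pos_y = 3.25
pos_z = 0.5
radius = 1.5
color = 'magenta'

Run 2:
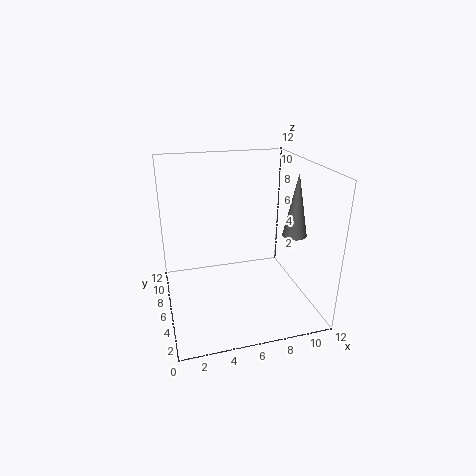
pos_x = 10.5
pos_y = 4.75
pos_z = 6.25
radius = 1
color = 'gray'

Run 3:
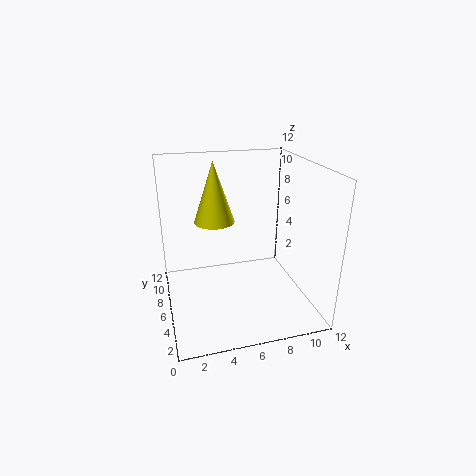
pos_x = 4.5
pos_y = 8.25
pos_z = 6.75
radius = 1.75
color = 'yellow'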